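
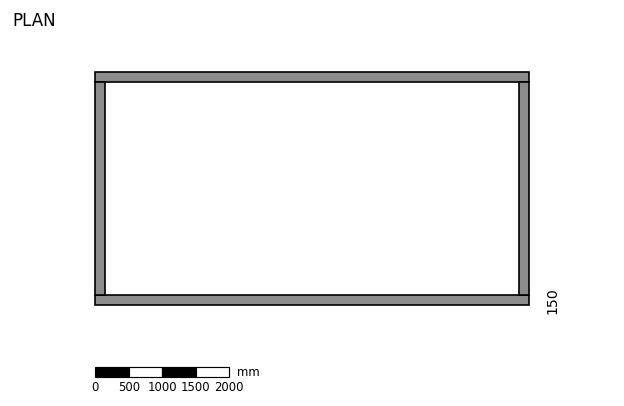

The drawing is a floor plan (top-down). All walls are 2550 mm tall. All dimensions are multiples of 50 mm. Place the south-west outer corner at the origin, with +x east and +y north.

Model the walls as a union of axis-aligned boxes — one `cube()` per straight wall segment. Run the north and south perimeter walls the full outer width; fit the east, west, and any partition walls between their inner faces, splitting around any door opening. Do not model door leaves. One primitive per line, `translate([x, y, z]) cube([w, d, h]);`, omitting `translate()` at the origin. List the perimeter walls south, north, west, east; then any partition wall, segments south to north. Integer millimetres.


cube([6500, 150, 2550]);
translate([0, 3350, 0]) cube([6500, 150, 2550]);
translate([0, 150, 0]) cube([150, 3200, 2550]);
translate([6350, 150, 0]) cube([150, 3200, 2550]);


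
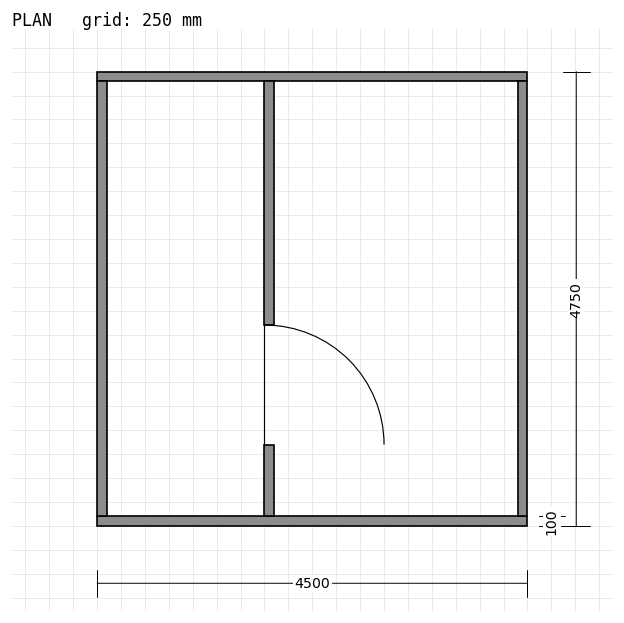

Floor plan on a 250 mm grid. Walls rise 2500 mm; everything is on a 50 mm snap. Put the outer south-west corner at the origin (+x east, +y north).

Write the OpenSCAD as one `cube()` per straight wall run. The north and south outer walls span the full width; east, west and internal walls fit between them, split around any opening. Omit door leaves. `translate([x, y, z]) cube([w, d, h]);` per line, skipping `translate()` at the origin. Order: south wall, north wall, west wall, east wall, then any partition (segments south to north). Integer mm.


cube([4500, 100, 2500]);
translate([0, 4650, 0]) cube([4500, 100, 2500]);
translate([0, 100, 0]) cube([100, 4550, 2500]);
translate([4400, 100, 0]) cube([100, 4550, 2500]);
translate([1750, 100, 0]) cube([100, 750, 2500]);
translate([1750, 2100, 0]) cube([100, 2550, 2500]);


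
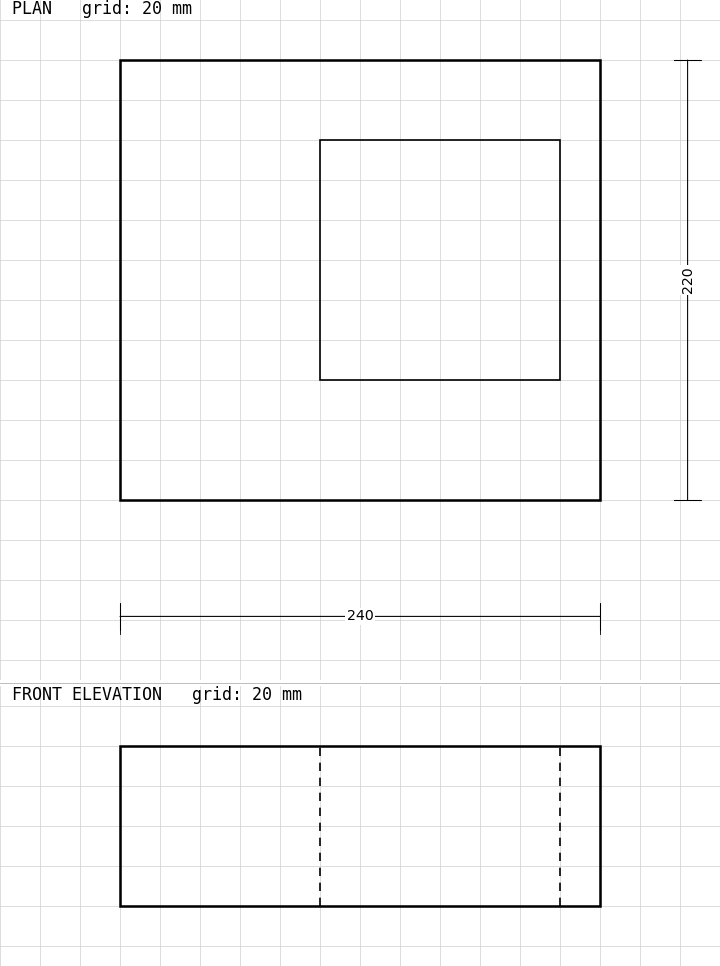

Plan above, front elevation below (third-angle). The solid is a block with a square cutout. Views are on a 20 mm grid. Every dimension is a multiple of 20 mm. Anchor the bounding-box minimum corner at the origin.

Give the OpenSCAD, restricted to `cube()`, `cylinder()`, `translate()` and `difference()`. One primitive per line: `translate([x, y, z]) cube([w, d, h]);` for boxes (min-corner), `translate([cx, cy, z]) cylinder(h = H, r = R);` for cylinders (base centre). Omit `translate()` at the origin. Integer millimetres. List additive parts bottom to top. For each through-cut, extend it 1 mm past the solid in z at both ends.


difference() {
  cube([240, 220, 80]);
  translate([100, 60, -1]) cube([120, 120, 82]);
}


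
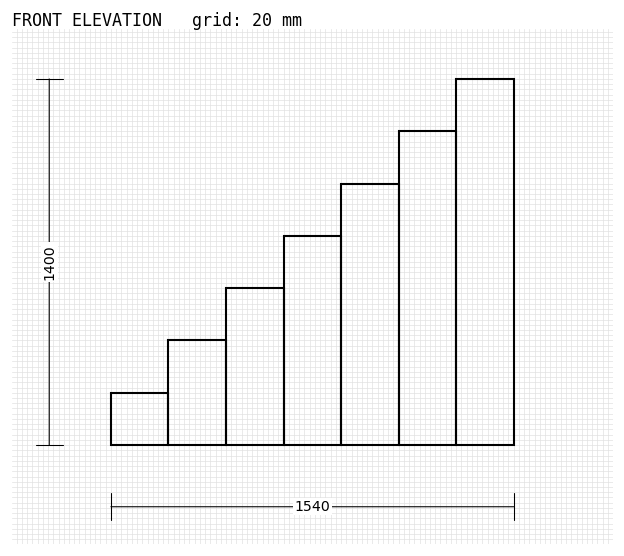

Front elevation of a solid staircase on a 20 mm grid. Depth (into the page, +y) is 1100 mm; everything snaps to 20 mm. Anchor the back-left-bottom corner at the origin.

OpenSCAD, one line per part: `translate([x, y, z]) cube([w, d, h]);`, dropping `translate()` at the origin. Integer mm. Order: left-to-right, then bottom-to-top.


cube([220, 1100, 200]);
translate([220, 0, 0]) cube([220, 1100, 400]);
translate([440, 0, 0]) cube([220, 1100, 600]);
translate([660, 0, 0]) cube([220, 1100, 800]);
translate([880, 0, 0]) cube([220, 1100, 1000]);
translate([1100, 0, 0]) cube([220, 1100, 1200]);
translate([1320, 0, 0]) cube([220, 1100, 1400]);


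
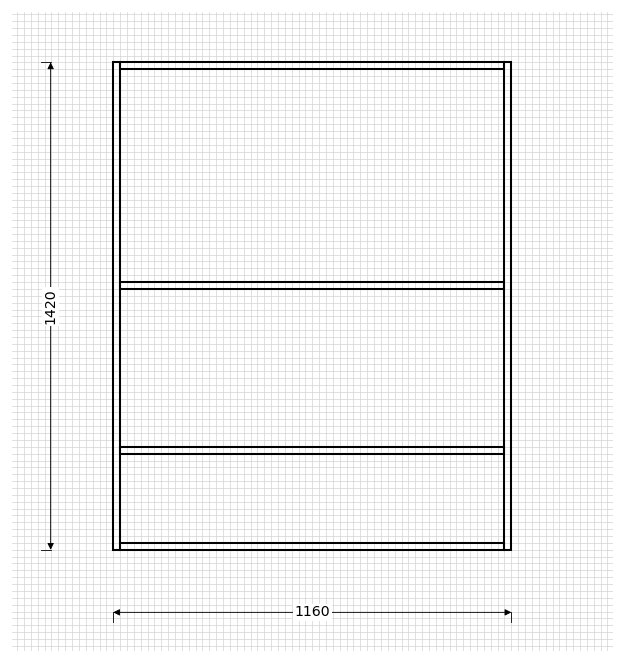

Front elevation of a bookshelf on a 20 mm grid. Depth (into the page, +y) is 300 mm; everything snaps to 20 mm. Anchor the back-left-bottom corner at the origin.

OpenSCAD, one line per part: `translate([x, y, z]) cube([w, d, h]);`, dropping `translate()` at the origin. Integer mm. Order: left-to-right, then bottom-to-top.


cube([20, 300, 1420]);
translate([20, 0, 0]) cube([1120, 300, 20]);
translate([20, 0, 280]) cube([1120, 300, 20]);
translate([20, 0, 760]) cube([1120, 300, 20]);
translate([20, 0, 1400]) cube([1120, 300, 20]);
translate([1140, 0, 0]) cube([20, 300, 1420]);


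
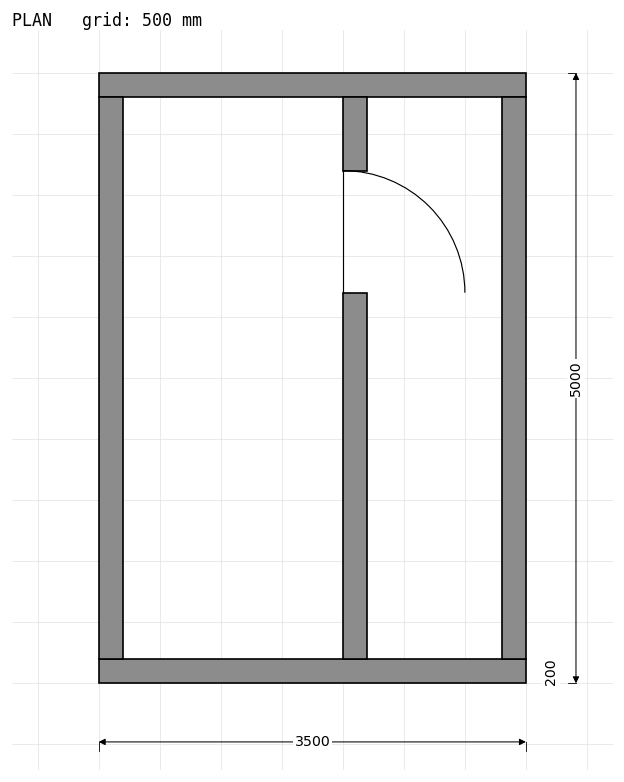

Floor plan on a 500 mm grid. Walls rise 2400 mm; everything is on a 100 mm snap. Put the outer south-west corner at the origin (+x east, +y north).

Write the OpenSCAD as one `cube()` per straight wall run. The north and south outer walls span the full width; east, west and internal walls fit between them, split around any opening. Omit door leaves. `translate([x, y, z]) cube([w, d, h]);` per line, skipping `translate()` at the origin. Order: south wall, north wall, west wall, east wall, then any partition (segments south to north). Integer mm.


cube([3500, 200, 2400]);
translate([0, 4800, 0]) cube([3500, 200, 2400]);
translate([0, 200, 0]) cube([200, 4600, 2400]);
translate([3300, 200, 0]) cube([200, 4600, 2400]);
translate([2000, 200, 0]) cube([200, 3000, 2400]);
translate([2000, 4200, 0]) cube([200, 600, 2400]);


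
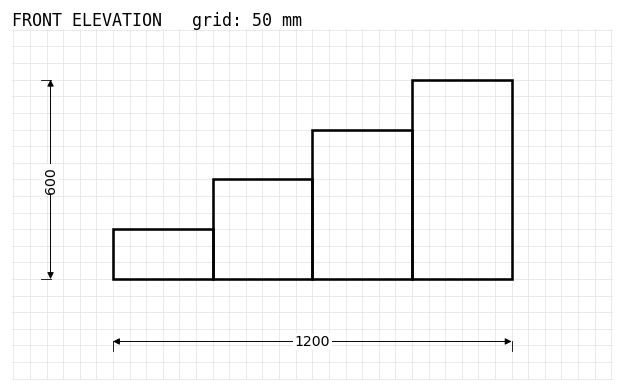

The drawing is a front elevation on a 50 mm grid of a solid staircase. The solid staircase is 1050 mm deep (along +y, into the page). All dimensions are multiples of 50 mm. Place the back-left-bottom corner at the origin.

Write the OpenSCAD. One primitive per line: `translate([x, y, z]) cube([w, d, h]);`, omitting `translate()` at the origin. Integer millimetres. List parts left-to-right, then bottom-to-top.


cube([300, 1050, 150]);
translate([300, 0, 0]) cube([300, 1050, 300]);
translate([600, 0, 0]) cube([300, 1050, 450]);
translate([900, 0, 0]) cube([300, 1050, 600]);


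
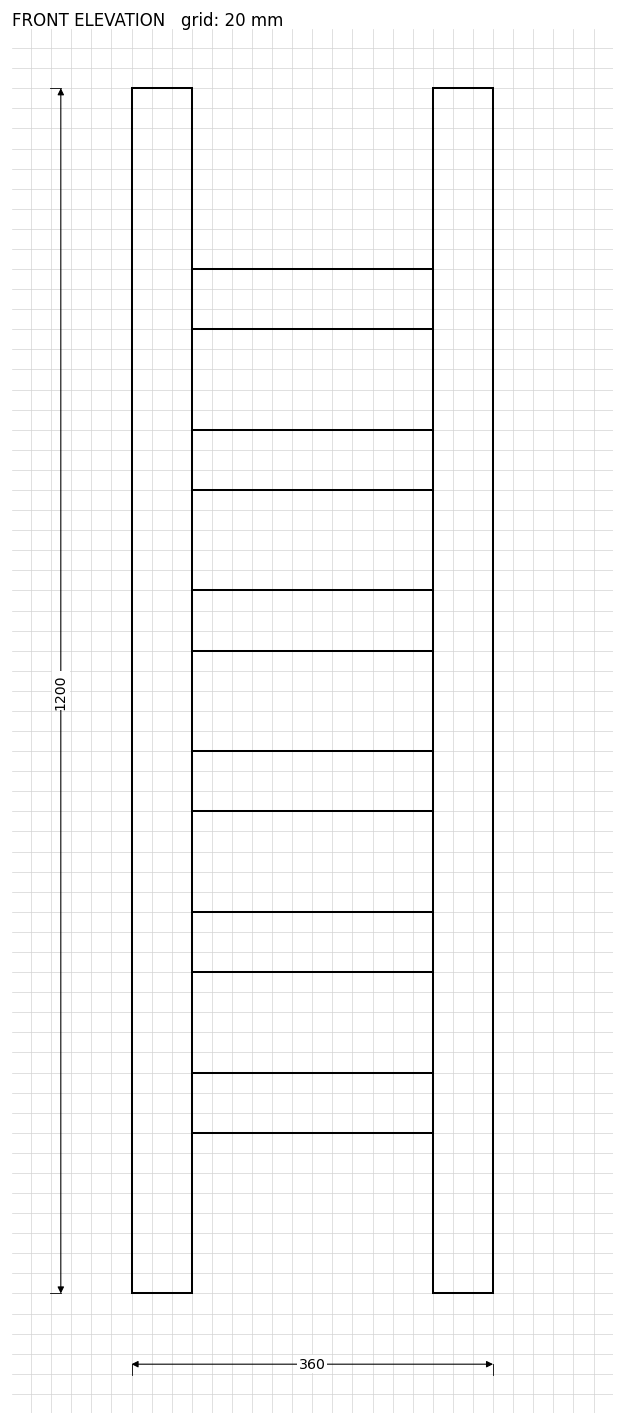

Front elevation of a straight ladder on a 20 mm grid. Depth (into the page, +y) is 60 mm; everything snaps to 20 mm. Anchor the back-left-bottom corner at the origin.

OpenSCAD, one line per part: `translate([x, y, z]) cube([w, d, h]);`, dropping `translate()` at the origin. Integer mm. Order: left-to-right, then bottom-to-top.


cube([60, 60, 1200]);
translate([60, 0, 160]) cube([240, 60, 60]);
translate([60, 0, 320]) cube([240, 60, 60]);
translate([60, 0, 480]) cube([240, 60, 60]);
translate([60, 0, 640]) cube([240, 60, 60]);
translate([60, 0, 800]) cube([240, 60, 60]);
translate([60, 0, 960]) cube([240, 60, 60]);
translate([300, 0, 0]) cube([60, 60, 1200]);


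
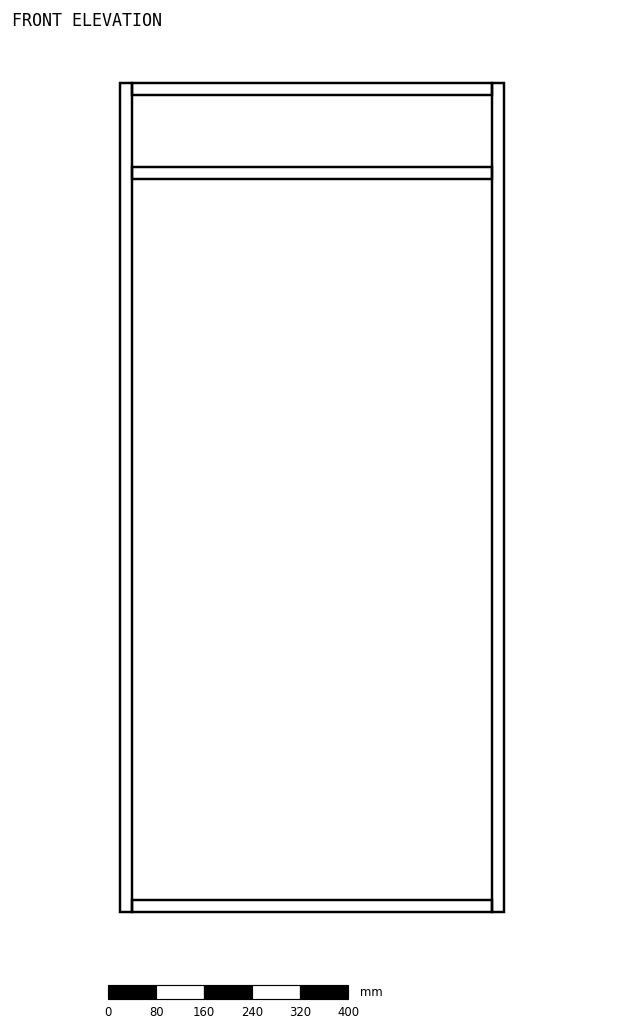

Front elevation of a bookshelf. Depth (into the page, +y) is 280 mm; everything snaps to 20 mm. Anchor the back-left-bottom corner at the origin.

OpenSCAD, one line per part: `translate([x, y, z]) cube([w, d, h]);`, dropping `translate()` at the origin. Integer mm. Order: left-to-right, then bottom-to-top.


cube([20, 280, 1380]);
translate([20, 0, 0]) cube([600, 280, 20]);
translate([20, 0, 1220]) cube([600, 280, 20]);
translate([20, 0, 1360]) cube([600, 280, 20]);
translate([620, 0, 0]) cube([20, 280, 1380]);


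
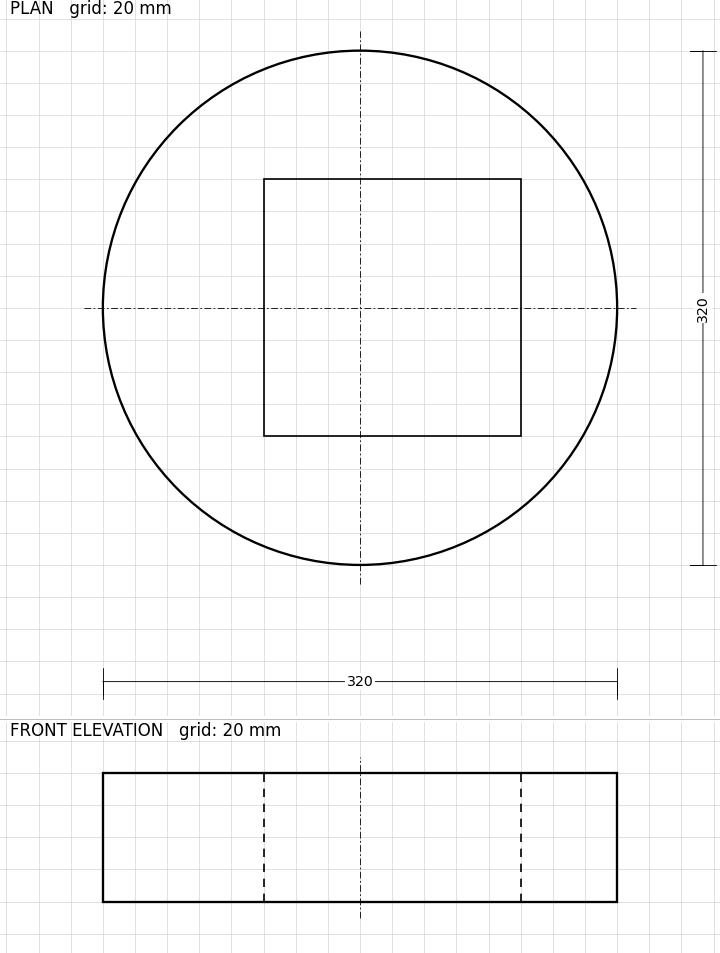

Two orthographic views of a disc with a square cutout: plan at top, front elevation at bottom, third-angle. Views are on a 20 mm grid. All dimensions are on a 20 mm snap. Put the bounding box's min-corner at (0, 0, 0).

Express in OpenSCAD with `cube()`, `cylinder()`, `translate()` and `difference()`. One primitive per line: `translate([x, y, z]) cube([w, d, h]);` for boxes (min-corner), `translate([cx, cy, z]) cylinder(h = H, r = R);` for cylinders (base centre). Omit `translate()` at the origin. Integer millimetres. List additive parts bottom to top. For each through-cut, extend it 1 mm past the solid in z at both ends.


difference() {
  translate([160, 160, 0]) cylinder(h = 80, r = 160);
  translate([100, 80, -1]) cube([160, 160, 82]);
}


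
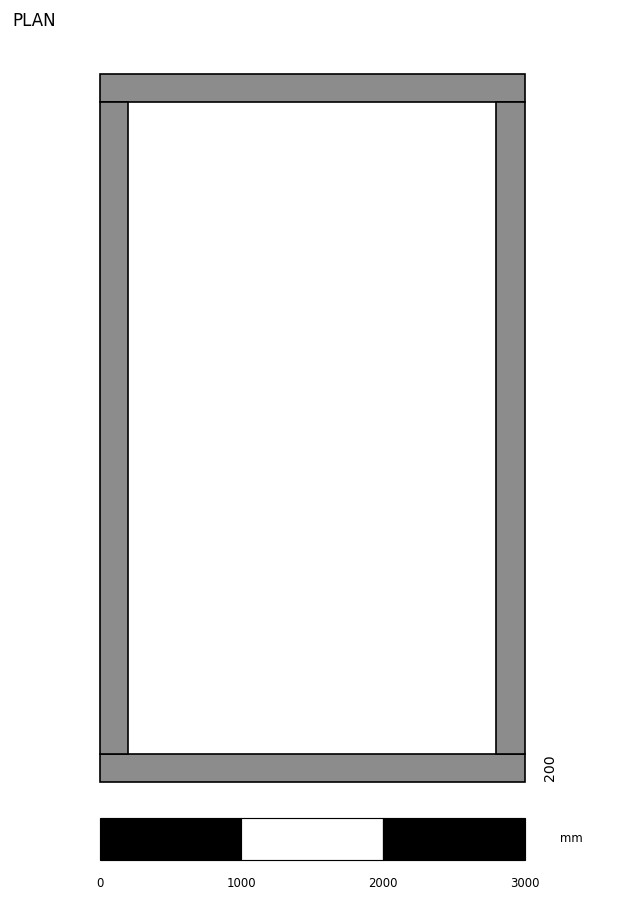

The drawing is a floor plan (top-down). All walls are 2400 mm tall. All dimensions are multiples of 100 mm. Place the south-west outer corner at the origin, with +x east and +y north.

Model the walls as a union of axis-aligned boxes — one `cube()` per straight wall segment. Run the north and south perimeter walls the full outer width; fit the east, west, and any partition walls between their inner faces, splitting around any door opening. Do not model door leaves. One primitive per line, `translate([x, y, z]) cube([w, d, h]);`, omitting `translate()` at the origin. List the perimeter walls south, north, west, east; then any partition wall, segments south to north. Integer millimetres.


cube([3000, 200, 2400]);
translate([0, 4800, 0]) cube([3000, 200, 2400]);
translate([0, 200, 0]) cube([200, 4600, 2400]);
translate([2800, 200, 0]) cube([200, 4600, 2400]);


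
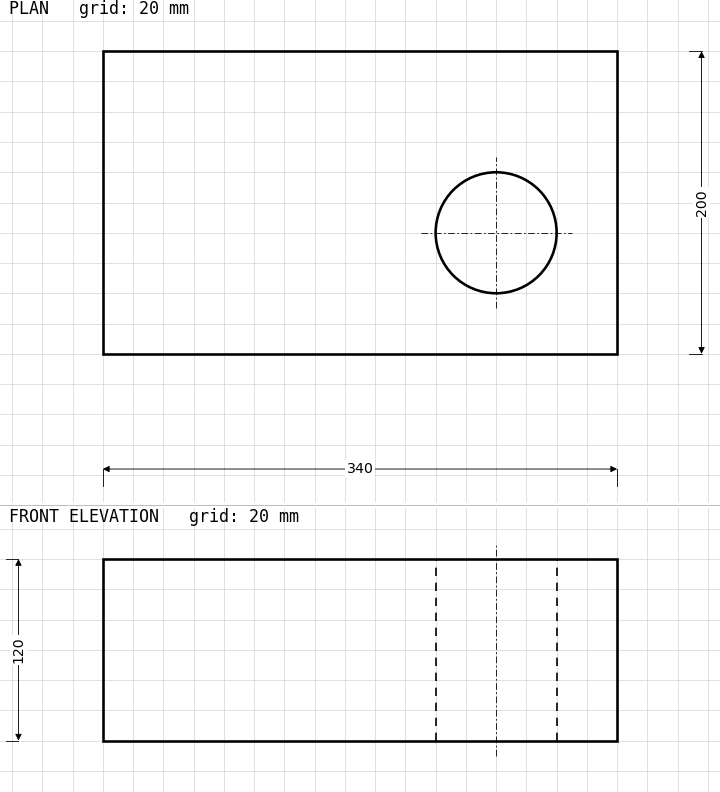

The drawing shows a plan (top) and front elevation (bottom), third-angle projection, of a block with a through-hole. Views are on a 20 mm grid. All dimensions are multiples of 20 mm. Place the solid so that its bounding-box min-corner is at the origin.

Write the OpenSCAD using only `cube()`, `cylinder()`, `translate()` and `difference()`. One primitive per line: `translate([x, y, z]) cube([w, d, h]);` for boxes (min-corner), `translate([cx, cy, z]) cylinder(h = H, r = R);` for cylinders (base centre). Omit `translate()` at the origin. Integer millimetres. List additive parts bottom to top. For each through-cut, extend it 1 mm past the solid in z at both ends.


difference() {
  cube([340, 200, 120]);
  translate([260, 80, -1]) cylinder(h = 122, r = 40);
}


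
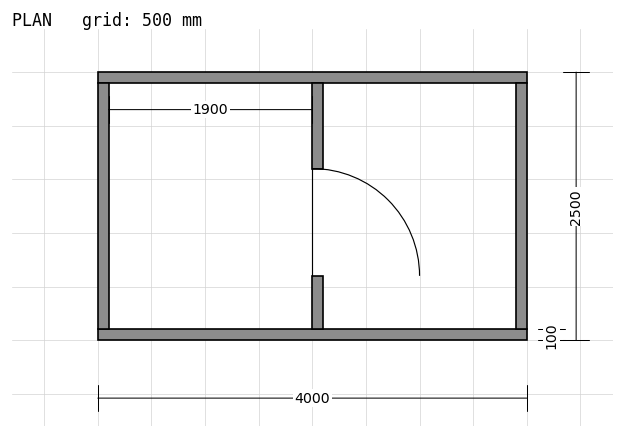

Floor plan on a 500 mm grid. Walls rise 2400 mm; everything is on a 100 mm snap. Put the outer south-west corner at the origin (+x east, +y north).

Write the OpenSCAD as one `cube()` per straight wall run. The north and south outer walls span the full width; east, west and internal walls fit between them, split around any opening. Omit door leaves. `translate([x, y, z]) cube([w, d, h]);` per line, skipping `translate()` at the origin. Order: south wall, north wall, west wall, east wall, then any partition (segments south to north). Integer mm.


cube([4000, 100, 2400]);
translate([0, 2400, 0]) cube([4000, 100, 2400]);
translate([0, 100, 0]) cube([100, 2300, 2400]);
translate([3900, 100, 0]) cube([100, 2300, 2400]);
translate([2000, 100, 0]) cube([100, 500, 2400]);
translate([2000, 1600, 0]) cube([100, 800, 2400]);


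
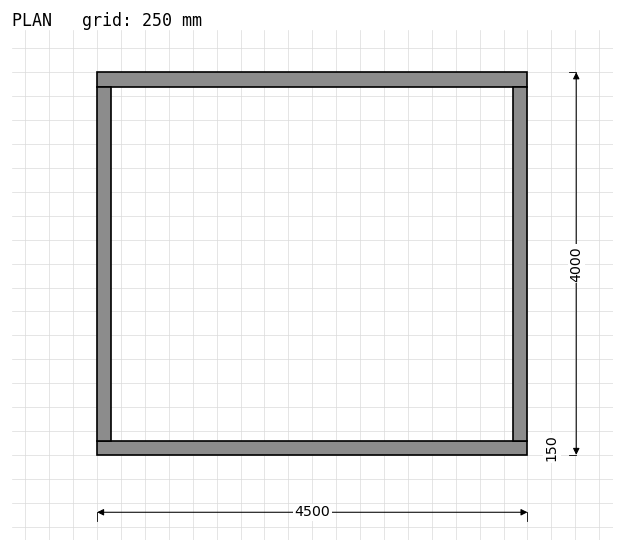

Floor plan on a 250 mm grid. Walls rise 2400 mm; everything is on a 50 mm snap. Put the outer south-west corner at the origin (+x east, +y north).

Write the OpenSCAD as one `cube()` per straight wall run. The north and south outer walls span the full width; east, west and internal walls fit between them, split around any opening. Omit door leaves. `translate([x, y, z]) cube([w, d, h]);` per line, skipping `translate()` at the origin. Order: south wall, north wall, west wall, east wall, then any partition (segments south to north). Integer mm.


cube([4500, 150, 2400]);
translate([0, 3850, 0]) cube([4500, 150, 2400]);
translate([0, 150, 0]) cube([150, 3700, 2400]);
translate([4350, 150, 0]) cube([150, 3700, 2400]);


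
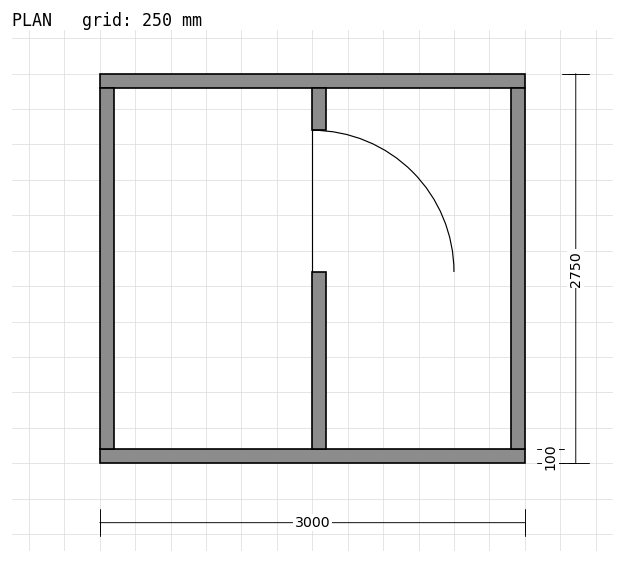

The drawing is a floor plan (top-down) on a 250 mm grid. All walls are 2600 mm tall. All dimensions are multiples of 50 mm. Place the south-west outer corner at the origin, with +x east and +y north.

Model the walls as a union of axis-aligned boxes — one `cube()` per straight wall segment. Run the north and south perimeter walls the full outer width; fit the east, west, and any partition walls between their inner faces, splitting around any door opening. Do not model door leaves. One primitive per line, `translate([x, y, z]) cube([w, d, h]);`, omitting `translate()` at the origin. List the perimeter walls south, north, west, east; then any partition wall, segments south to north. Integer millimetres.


cube([3000, 100, 2600]);
translate([0, 2650, 0]) cube([3000, 100, 2600]);
translate([0, 100, 0]) cube([100, 2550, 2600]);
translate([2900, 100, 0]) cube([100, 2550, 2600]);
translate([1500, 100, 0]) cube([100, 1250, 2600]);
translate([1500, 2350, 0]) cube([100, 300, 2600]);


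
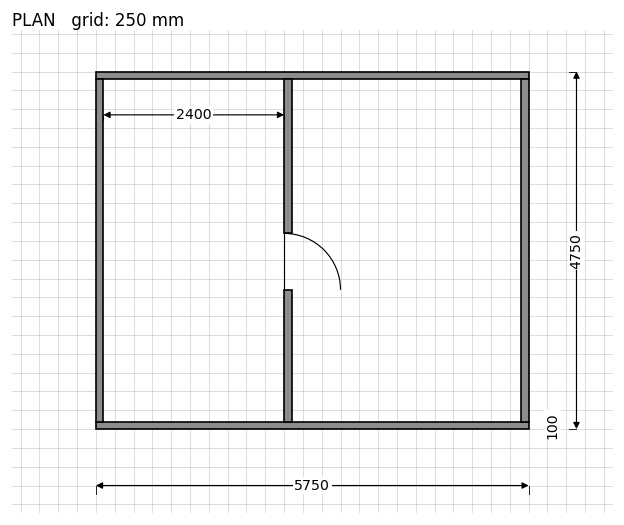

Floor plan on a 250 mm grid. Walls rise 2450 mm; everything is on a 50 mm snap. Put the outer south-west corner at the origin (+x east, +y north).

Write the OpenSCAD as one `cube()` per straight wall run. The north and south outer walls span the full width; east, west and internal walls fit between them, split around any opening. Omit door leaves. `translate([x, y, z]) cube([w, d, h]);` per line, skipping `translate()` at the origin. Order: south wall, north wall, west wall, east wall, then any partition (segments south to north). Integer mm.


cube([5750, 100, 2450]);
translate([0, 4650, 0]) cube([5750, 100, 2450]);
translate([0, 100, 0]) cube([100, 4550, 2450]);
translate([5650, 100, 0]) cube([100, 4550, 2450]);
translate([2500, 100, 0]) cube([100, 1750, 2450]);
translate([2500, 2600, 0]) cube([100, 2050, 2450]);


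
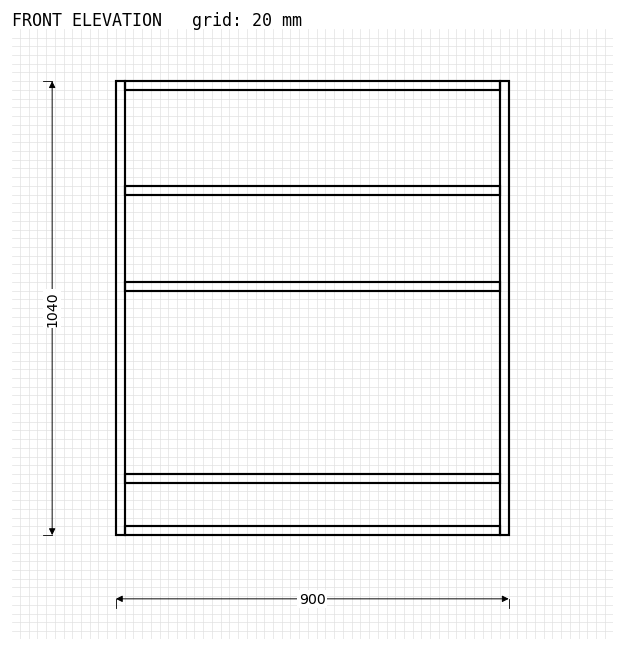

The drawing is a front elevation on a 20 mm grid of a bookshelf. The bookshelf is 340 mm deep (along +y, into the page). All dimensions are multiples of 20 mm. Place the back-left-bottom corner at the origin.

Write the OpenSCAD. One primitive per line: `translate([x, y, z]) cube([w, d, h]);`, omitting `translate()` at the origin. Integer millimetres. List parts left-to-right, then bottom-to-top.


cube([20, 340, 1040]);
translate([20, 0, 0]) cube([860, 340, 20]);
translate([20, 0, 120]) cube([860, 340, 20]);
translate([20, 0, 560]) cube([860, 340, 20]);
translate([20, 0, 780]) cube([860, 340, 20]);
translate([20, 0, 1020]) cube([860, 340, 20]);
translate([880, 0, 0]) cube([20, 340, 1040]);


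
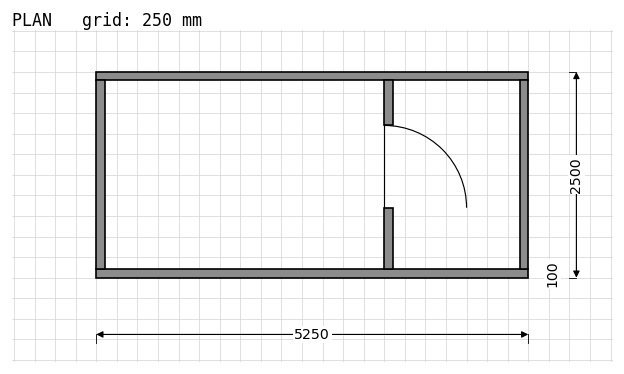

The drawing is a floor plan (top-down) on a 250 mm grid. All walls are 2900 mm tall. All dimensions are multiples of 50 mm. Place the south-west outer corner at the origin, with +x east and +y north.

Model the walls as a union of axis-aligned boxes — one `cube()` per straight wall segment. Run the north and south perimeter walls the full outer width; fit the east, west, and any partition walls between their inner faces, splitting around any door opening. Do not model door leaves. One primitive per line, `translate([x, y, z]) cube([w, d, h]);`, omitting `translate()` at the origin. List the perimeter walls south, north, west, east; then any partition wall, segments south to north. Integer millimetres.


cube([5250, 100, 2900]);
translate([0, 2400, 0]) cube([5250, 100, 2900]);
translate([0, 100, 0]) cube([100, 2300, 2900]);
translate([5150, 100, 0]) cube([100, 2300, 2900]);
translate([3500, 100, 0]) cube([100, 750, 2900]);
translate([3500, 1850, 0]) cube([100, 550, 2900]);


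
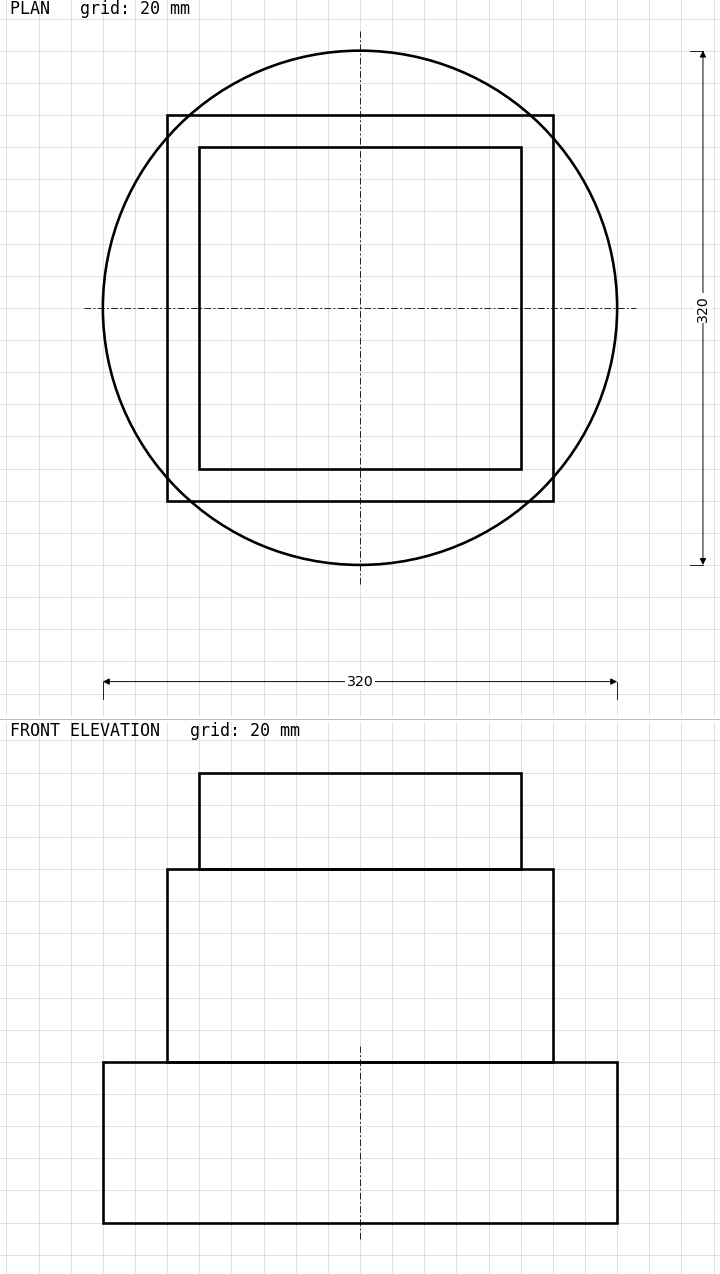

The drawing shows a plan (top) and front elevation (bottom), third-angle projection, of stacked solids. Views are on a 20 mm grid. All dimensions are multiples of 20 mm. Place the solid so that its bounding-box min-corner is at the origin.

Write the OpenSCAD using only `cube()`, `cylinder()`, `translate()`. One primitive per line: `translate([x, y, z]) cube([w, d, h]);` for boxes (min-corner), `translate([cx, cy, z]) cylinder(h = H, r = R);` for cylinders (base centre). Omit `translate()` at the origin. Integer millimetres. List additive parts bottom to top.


translate([160, 160, 0]) cylinder(h = 100, r = 160);
translate([40, 40, 100]) cube([240, 240, 120]);
translate([60, 60, 220]) cube([200, 200, 60]);


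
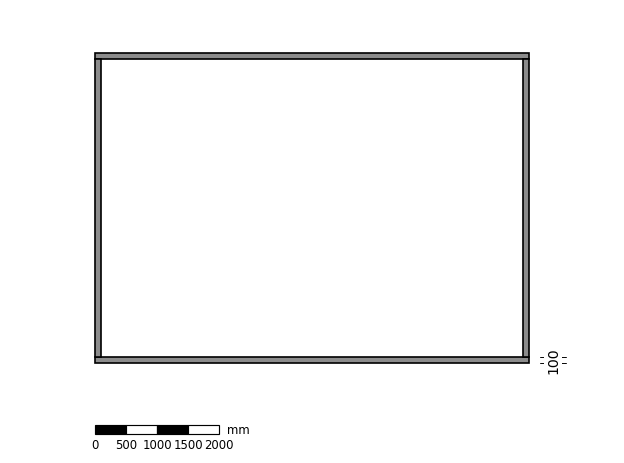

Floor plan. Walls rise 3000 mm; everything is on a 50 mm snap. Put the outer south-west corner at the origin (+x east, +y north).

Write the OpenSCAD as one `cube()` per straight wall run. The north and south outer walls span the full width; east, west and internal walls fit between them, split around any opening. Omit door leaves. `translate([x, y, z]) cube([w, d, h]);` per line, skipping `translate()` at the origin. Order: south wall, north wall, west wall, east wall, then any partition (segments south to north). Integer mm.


cube([7000, 100, 3000]);
translate([0, 4900, 0]) cube([7000, 100, 3000]);
translate([0, 100, 0]) cube([100, 4800, 3000]);
translate([6900, 100, 0]) cube([100, 4800, 3000]);


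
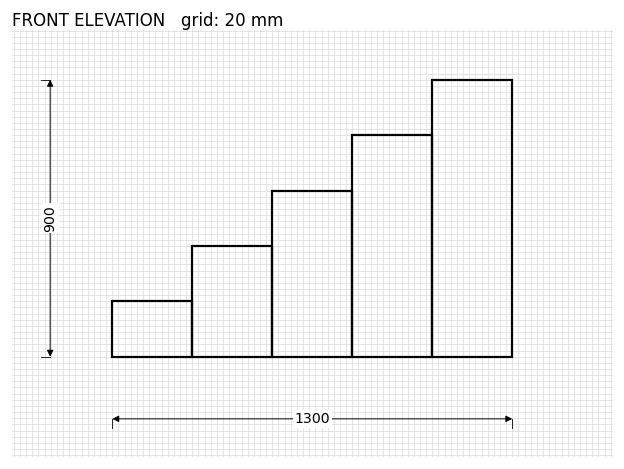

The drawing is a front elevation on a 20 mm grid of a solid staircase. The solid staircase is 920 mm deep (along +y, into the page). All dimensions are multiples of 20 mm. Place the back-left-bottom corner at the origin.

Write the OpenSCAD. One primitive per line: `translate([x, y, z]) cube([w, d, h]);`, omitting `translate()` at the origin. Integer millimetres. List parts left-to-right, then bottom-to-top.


cube([260, 920, 180]);
translate([260, 0, 0]) cube([260, 920, 360]);
translate([520, 0, 0]) cube([260, 920, 540]);
translate([780, 0, 0]) cube([260, 920, 720]);
translate([1040, 0, 0]) cube([260, 920, 900]);


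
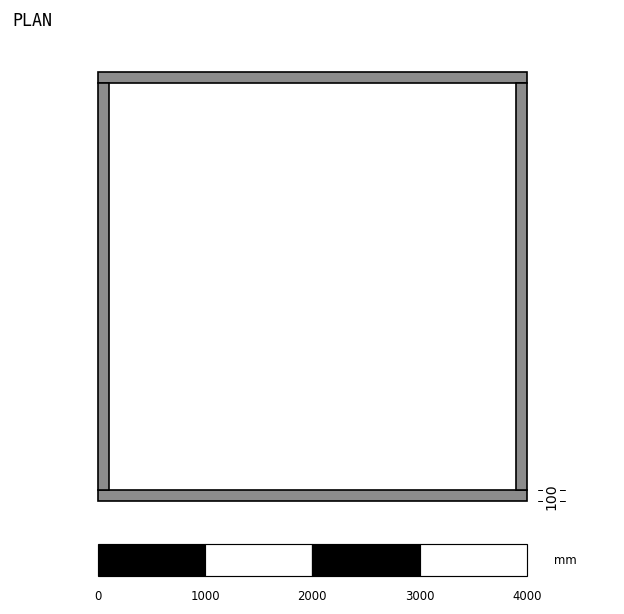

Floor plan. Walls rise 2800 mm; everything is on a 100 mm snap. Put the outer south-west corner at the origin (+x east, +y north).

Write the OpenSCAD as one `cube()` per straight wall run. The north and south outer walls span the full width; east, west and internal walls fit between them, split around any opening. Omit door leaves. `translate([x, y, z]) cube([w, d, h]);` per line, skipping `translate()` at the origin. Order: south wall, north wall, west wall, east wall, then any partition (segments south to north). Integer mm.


cube([4000, 100, 2800]);
translate([0, 3900, 0]) cube([4000, 100, 2800]);
translate([0, 100, 0]) cube([100, 3800, 2800]);
translate([3900, 100, 0]) cube([100, 3800, 2800]);


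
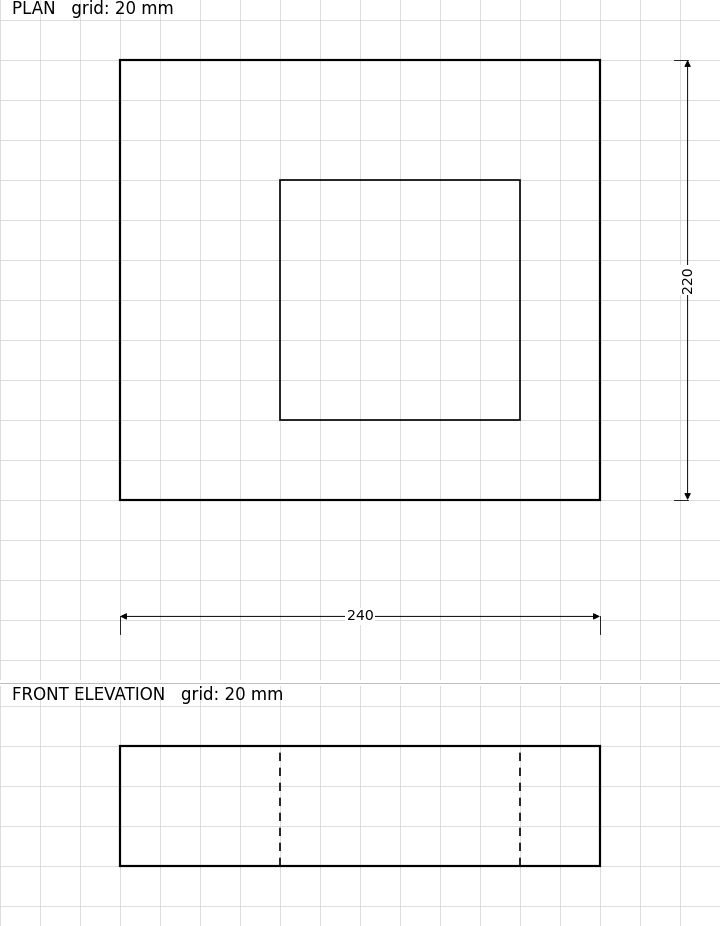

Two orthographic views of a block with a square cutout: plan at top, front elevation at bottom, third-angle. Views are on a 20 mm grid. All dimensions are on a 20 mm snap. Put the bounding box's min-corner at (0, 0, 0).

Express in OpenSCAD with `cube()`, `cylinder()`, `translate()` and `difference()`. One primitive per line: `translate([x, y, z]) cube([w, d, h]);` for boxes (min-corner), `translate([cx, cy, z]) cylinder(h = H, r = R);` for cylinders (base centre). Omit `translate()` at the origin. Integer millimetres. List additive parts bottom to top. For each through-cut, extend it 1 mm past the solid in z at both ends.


difference() {
  cube([240, 220, 60]);
  translate([80, 40, -1]) cube([120, 120, 62]);
}


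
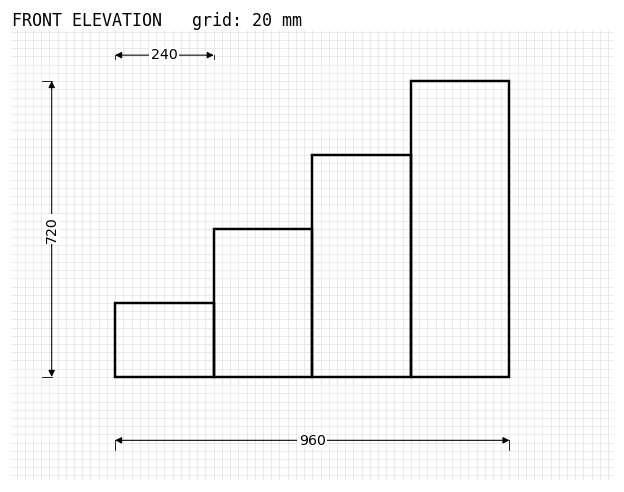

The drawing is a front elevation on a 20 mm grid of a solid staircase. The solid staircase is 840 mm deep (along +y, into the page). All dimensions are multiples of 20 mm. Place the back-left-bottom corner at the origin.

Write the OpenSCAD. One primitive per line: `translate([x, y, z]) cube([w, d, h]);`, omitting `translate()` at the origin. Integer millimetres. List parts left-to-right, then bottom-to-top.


cube([240, 840, 180]);
translate([240, 0, 0]) cube([240, 840, 360]);
translate([480, 0, 0]) cube([240, 840, 540]);
translate([720, 0, 0]) cube([240, 840, 720]);


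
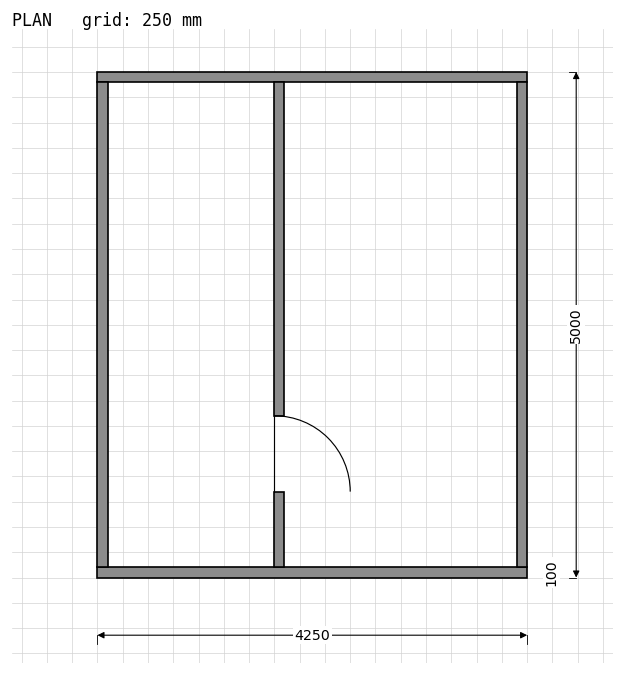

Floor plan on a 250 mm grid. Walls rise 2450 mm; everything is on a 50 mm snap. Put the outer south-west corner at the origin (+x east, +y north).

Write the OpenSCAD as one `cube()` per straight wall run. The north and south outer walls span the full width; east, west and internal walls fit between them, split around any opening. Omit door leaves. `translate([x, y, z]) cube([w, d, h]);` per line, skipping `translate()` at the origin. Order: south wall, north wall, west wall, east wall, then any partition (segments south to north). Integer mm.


cube([4250, 100, 2450]);
translate([0, 4900, 0]) cube([4250, 100, 2450]);
translate([0, 100, 0]) cube([100, 4800, 2450]);
translate([4150, 100, 0]) cube([100, 4800, 2450]);
translate([1750, 100, 0]) cube([100, 750, 2450]);
translate([1750, 1600, 0]) cube([100, 3300, 2450]);


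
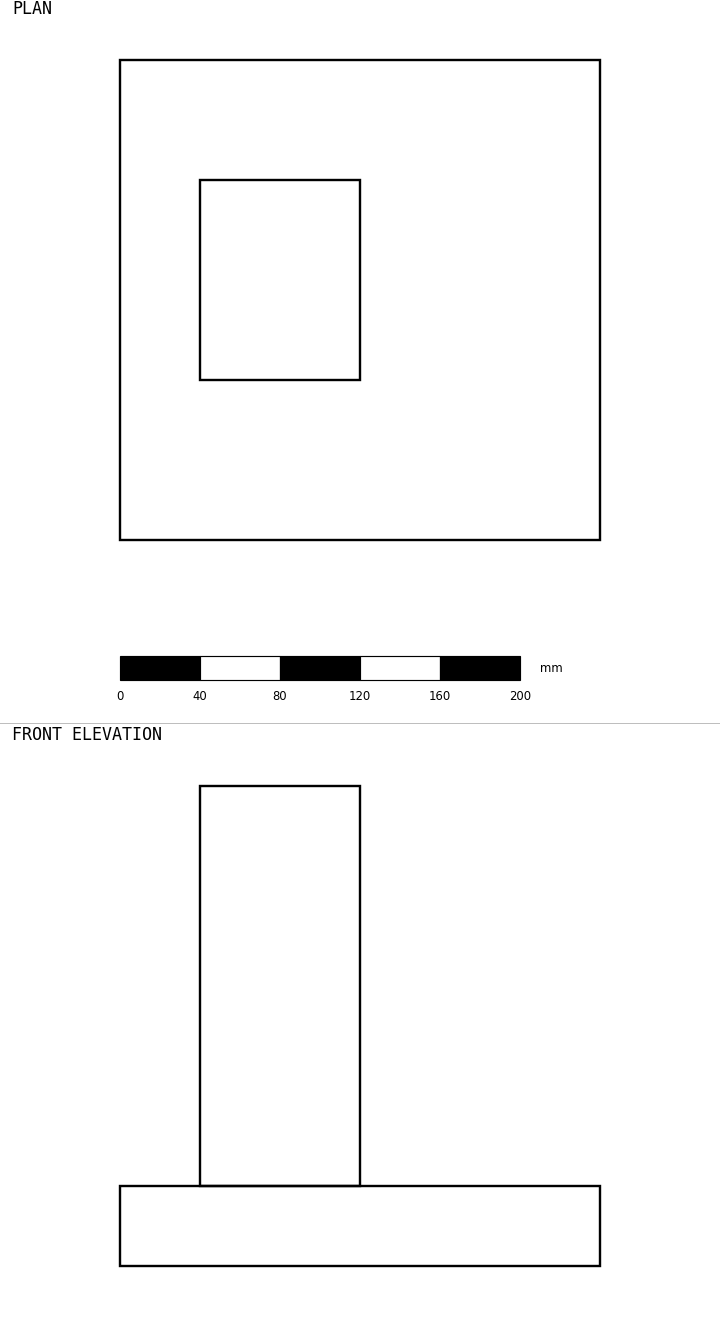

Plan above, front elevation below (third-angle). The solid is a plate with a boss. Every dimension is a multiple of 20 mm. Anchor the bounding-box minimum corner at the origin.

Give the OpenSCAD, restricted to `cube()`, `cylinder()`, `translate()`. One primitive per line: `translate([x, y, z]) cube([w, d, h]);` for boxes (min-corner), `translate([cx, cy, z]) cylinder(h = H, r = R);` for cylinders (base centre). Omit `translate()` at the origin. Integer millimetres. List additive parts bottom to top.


cube([240, 240, 40]);
translate([40, 80, 40]) cube([80, 100, 200]);


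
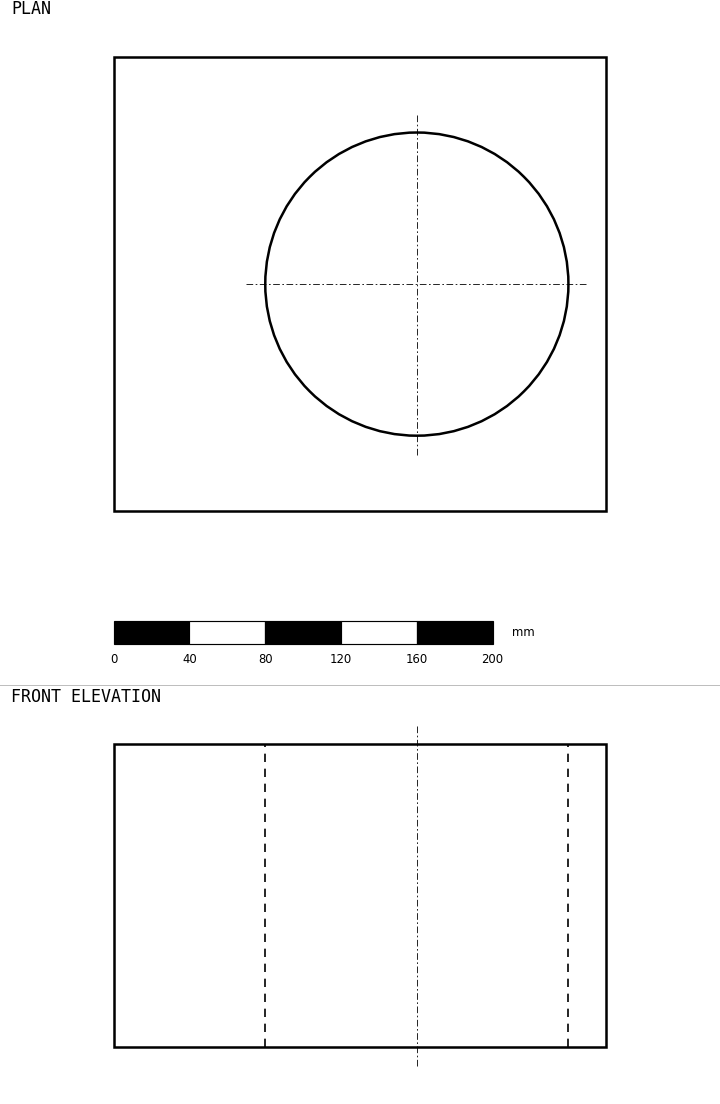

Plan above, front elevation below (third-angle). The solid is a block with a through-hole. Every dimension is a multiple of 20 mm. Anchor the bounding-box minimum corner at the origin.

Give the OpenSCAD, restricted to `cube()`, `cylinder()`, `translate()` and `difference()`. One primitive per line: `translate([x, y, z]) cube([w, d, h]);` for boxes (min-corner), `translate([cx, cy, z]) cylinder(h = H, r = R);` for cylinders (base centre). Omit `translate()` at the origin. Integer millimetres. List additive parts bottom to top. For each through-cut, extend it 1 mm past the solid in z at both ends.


difference() {
  cube([260, 240, 160]);
  translate([160, 120, -1]) cylinder(h = 162, r = 80);
}


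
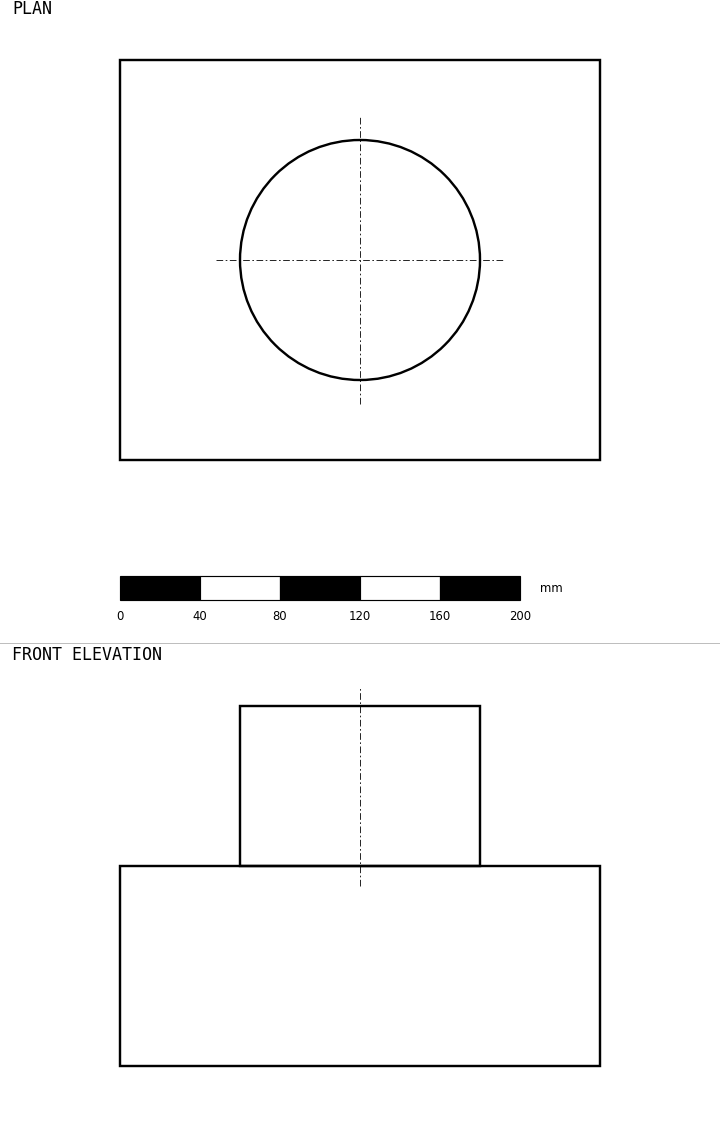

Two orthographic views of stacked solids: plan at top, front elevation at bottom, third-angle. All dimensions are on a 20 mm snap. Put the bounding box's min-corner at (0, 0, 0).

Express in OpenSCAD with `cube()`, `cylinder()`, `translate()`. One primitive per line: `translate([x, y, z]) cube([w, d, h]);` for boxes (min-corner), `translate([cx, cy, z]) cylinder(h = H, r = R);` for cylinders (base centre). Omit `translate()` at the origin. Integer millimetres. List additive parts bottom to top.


cube([240, 200, 100]);
translate([120, 100, 100]) cylinder(h = 80, r = 60);


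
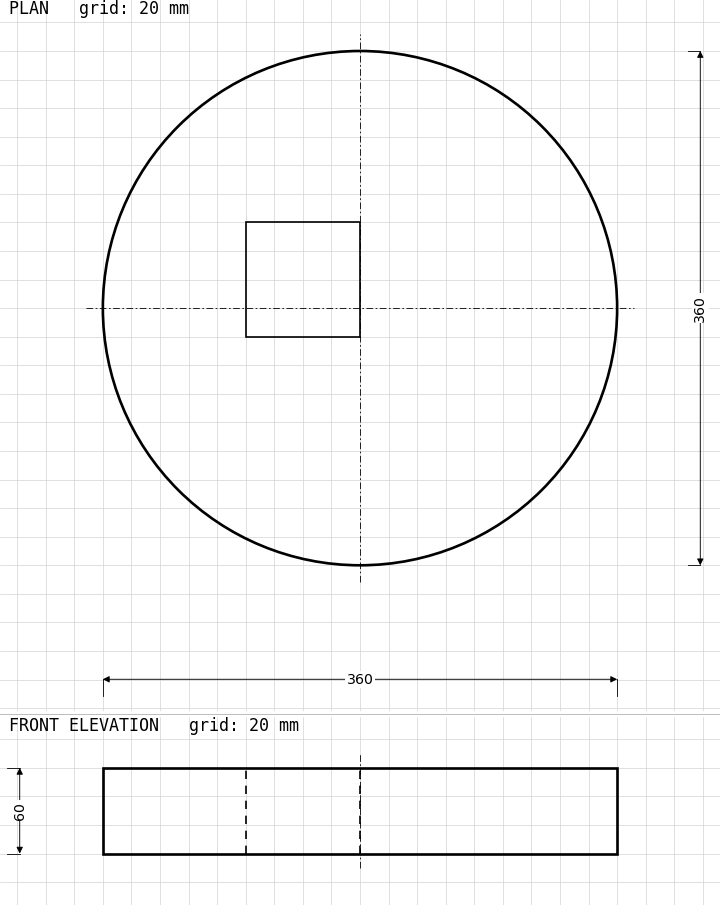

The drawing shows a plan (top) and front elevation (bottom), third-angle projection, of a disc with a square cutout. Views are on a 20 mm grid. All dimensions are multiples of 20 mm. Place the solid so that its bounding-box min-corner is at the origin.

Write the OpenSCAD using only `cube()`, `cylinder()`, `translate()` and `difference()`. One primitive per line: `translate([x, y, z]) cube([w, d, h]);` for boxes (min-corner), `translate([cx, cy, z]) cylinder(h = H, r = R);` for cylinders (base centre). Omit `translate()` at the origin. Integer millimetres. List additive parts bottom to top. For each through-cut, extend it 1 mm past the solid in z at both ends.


difference() {
  translate([180, 180, 0]) cylinder(h = 60, r = 180);
  translate([100, 160, -1]) cube([80, 80, 62]);
}


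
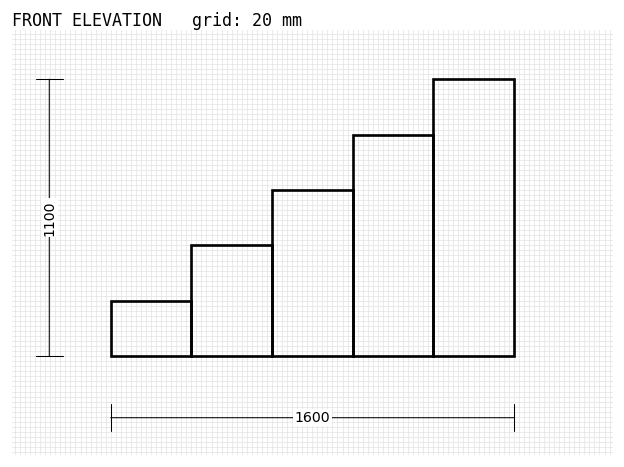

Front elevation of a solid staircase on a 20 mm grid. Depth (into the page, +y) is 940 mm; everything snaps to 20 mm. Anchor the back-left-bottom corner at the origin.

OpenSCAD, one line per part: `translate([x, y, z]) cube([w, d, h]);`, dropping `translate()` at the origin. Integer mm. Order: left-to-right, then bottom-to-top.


cube([320, 940, 220]);
translate([320, 0, 0]) cube([320, 940, 440]);
translate([640, 0, 0]) cube([320, 940, 660]);
translate([960, 0, 0]) cube([320, 940, 880]);
translate([1280, 0, 0]) cube([320, 940, 1100]);


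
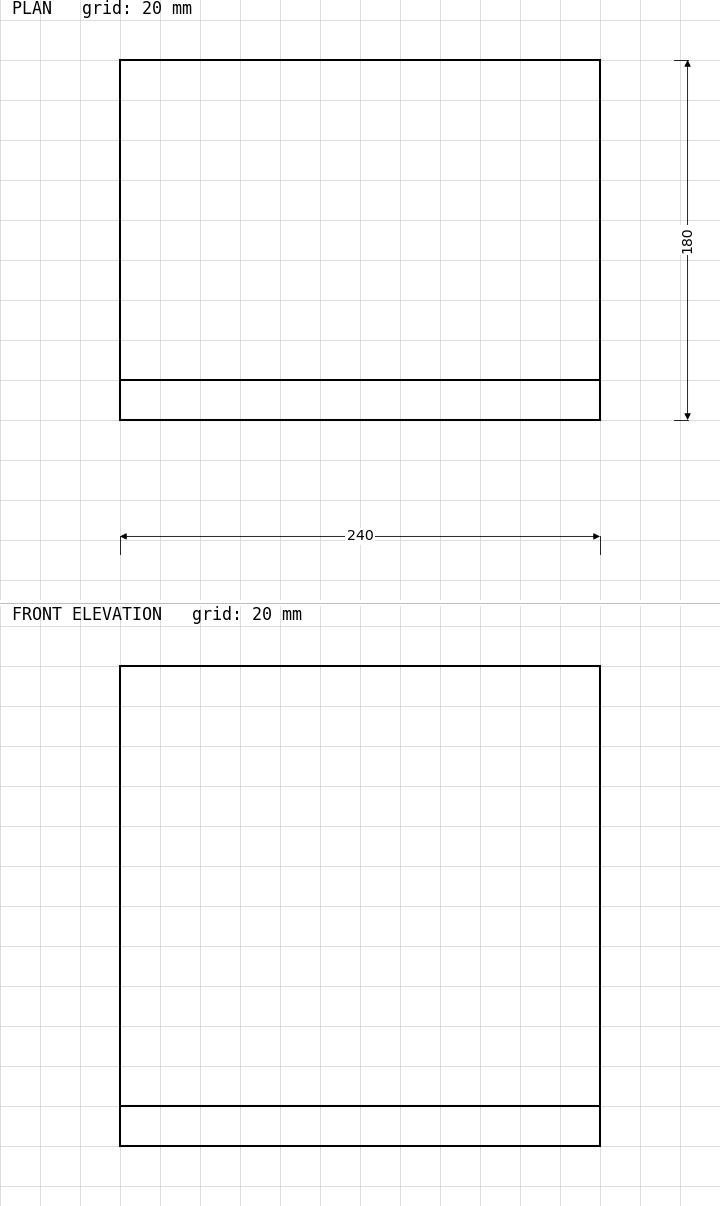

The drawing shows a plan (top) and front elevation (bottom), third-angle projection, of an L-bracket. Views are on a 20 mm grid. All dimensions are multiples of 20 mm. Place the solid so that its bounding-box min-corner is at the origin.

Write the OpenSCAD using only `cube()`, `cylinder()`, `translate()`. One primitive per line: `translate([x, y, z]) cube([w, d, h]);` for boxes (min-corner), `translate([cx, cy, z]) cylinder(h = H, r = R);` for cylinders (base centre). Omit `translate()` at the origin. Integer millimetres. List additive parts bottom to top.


cube([240, 180, 20]);
translate([0, 0, 20]) cube([240, 20, 220]);


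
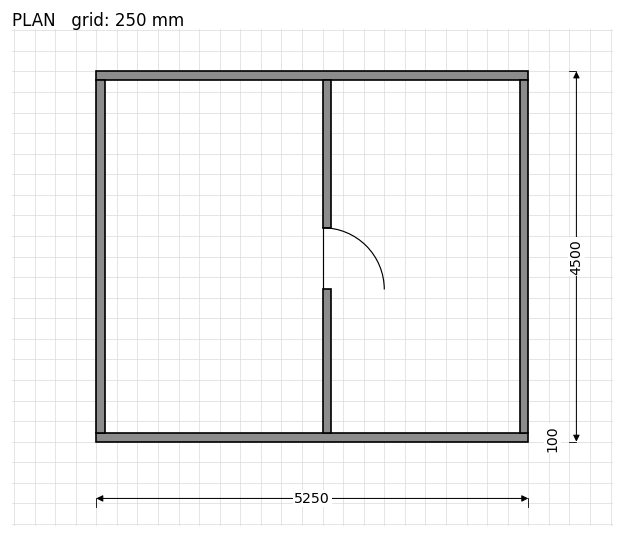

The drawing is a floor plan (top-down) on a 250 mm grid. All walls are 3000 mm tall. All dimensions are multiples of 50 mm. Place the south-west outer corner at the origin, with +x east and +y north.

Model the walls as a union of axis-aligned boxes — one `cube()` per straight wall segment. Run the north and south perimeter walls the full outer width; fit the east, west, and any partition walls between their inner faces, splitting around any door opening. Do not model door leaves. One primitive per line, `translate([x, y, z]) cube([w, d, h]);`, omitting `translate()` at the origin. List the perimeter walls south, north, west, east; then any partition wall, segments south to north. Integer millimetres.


cube([5250, 100, 3000]);
translate([0, 4400, 0]) cube([5250, 100, 3000]);
translate([0, 100, 0]) cube([100, 4300, 3000]);
translate([5150, 100, 0]) cube([100, 4300, 3000]);
translate([2750, 100, 0]) cube([100, 1750, 3000]);
translate([2750, 2600, 0]) cube([100, 1800, 3000]);


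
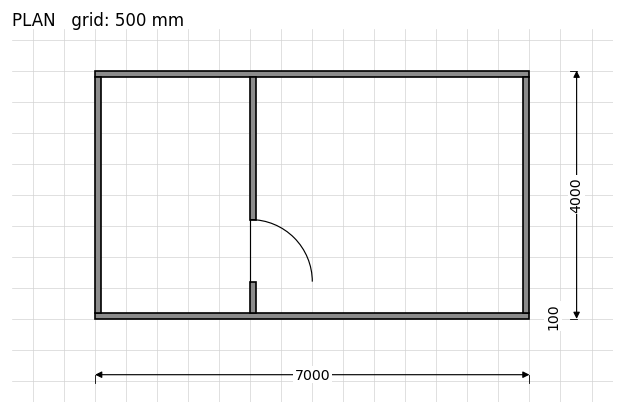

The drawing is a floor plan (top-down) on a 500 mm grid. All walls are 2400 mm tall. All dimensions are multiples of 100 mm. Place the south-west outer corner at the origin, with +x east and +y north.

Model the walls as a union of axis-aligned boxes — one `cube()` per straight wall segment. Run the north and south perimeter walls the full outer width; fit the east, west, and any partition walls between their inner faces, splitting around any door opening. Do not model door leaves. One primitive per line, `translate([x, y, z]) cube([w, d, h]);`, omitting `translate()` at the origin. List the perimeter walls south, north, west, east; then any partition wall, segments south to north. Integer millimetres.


cube([7000, 100, 2400]);
translate([0, 3900, 0]) cube([7000, 100, 2400]);
translate([0, 100, 0]) cube([100, 3800, 2400]);
translate([6900, 100, 0]) cube([100, 3800, 2400]);
translate([2500, 100, 0]) cube([100, 500, 2400]);
translate([2500, 1600, 0]) cube([100, 2300, 2400]);


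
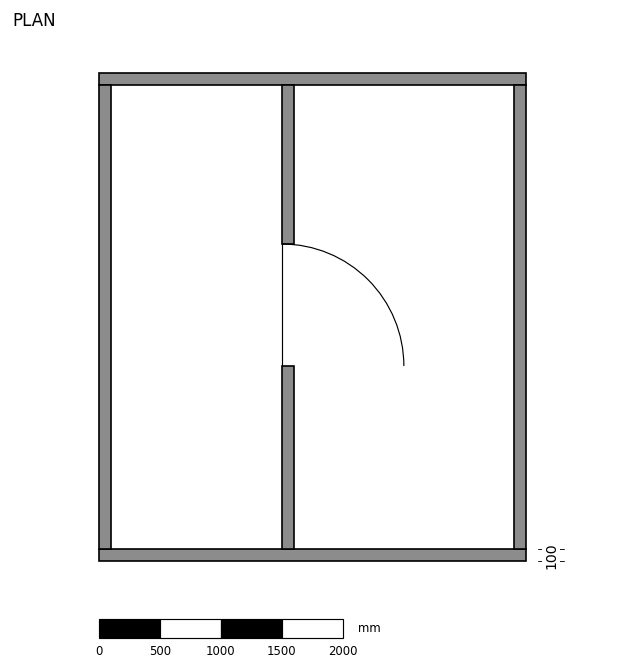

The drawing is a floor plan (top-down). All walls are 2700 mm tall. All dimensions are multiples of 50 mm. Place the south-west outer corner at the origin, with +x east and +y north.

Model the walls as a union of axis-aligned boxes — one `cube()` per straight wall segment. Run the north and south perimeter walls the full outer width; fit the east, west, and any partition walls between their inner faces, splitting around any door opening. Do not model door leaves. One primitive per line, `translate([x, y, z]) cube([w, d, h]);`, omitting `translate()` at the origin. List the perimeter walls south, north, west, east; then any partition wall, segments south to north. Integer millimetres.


cube([3500, 100, 2700]);
translate([0, 3900, 0]) cube([3500, 100, 2700]);
translate([0, 100, 0]) cube([100, 3800, 2700]);
translate([3400, 100, 0]) cube([100, 3800, 2700]);
translate([1500, 100, 0]) cube([100, 1500, 2700]);
translate([1500, 2600, 0]) cube([100, 1300, 2700]);


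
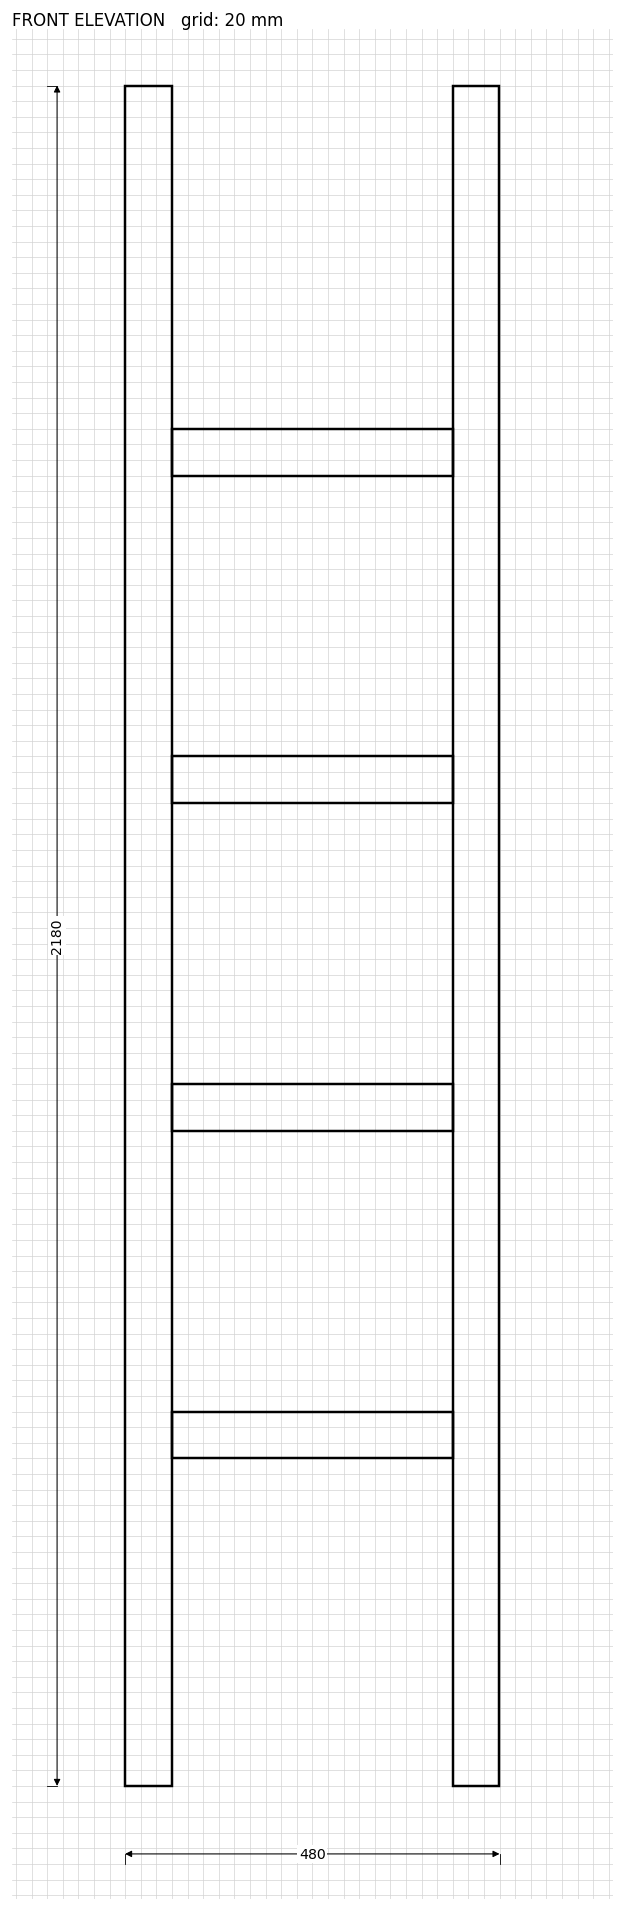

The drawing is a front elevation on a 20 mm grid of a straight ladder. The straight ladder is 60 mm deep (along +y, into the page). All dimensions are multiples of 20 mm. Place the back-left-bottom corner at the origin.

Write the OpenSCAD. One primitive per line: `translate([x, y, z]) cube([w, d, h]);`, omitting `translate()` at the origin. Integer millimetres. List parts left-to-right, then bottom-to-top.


cube([60, 60, 2180]);
translate([60, 0, 420]) cube([360, 60, 60]);
translate([60, 0, 840]) cube([360, 60, 60]);
translate([60, 0, 1260]) cube([360, 60, 60]);
translate([60, 0, 1680]) cube([360, 60, 60]);
translate([420, 0, 0]) cube([60, 60, 2180]);


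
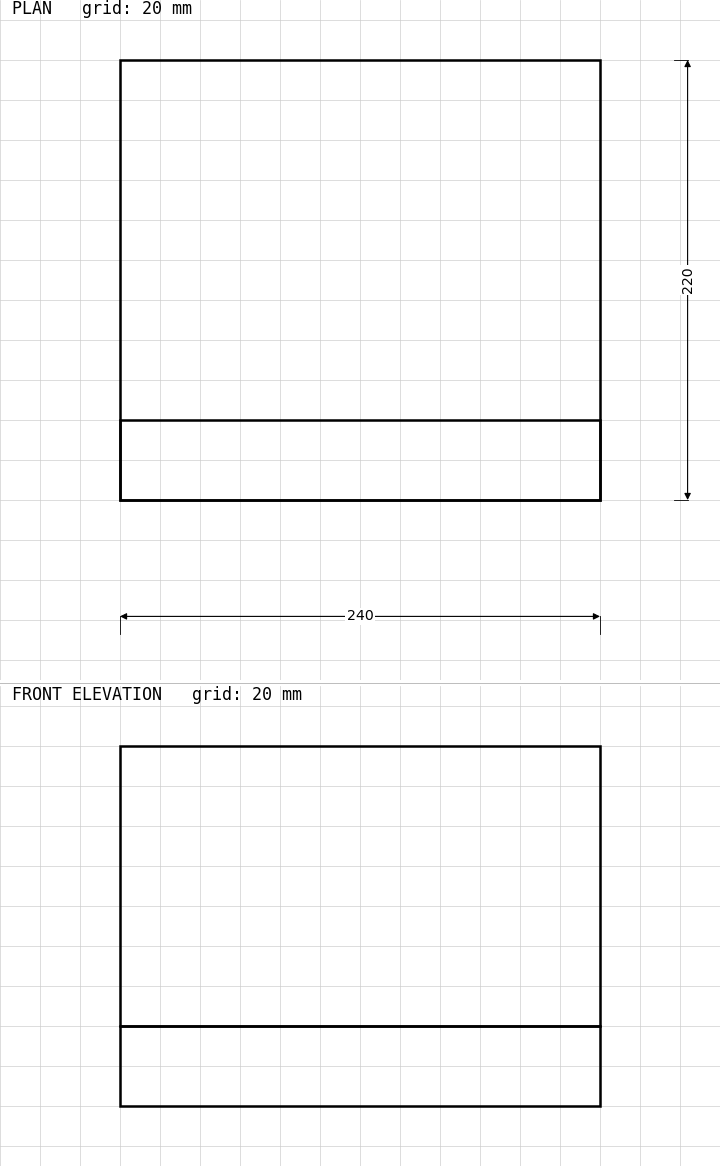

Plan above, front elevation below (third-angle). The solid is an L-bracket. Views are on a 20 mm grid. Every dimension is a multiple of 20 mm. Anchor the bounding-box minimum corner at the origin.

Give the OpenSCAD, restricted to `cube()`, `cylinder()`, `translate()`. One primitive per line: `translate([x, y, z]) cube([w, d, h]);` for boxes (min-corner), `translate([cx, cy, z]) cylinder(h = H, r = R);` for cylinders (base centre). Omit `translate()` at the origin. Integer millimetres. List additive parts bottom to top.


cube([240, 220, 40]);
translate([0, 0, 40]) cube([240, 40, 140]);


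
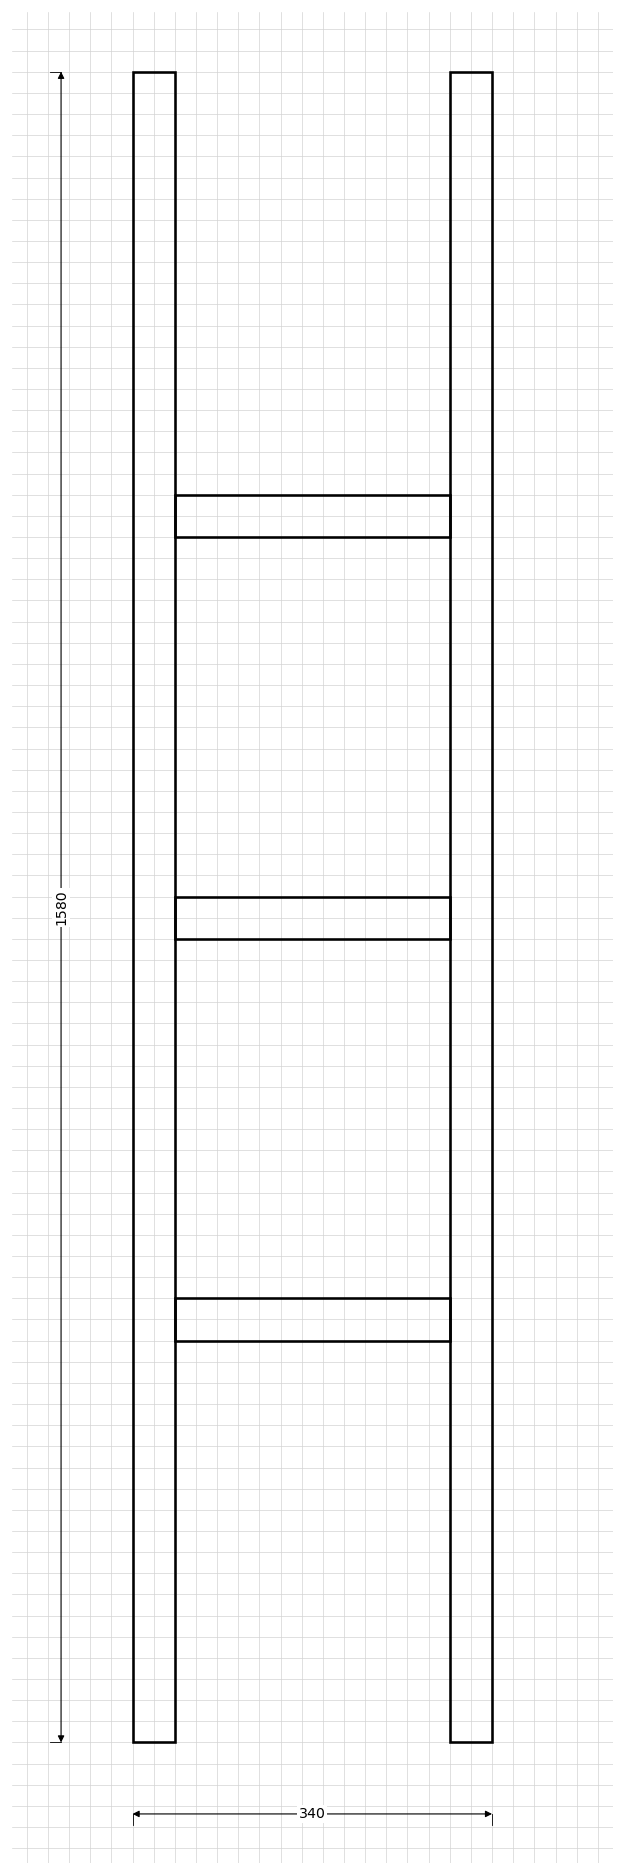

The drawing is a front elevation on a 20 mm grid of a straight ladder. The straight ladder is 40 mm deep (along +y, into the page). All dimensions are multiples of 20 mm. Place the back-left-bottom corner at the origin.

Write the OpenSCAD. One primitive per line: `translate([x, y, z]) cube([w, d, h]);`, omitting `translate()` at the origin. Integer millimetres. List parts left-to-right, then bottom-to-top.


cube([40, 40, 1580]);
translate([40, 0, 380]) cube([260, 40, 40]);
translate([40, 0, 760]) cube([260, 40, 40]);
translate([40, 0, 1140]) cube([260, 40, 40]);
translate([300, 0, 0]) cube([40, 40, 1580]);


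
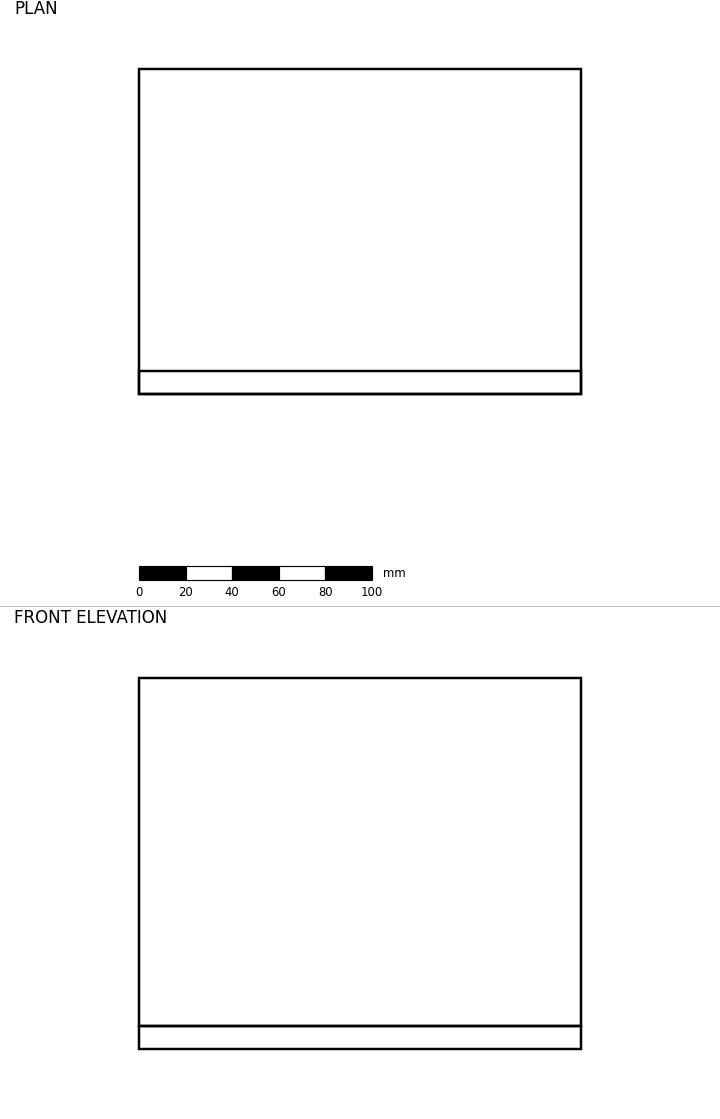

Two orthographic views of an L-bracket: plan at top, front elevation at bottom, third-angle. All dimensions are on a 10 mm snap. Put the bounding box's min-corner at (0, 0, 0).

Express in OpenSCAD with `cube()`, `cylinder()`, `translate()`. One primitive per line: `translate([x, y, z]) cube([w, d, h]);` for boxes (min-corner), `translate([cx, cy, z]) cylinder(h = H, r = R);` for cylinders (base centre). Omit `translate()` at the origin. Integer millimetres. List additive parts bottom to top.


cube([190, 140, 10]);
translate([0, 0, 10]) cube([190, 10, 150]);
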